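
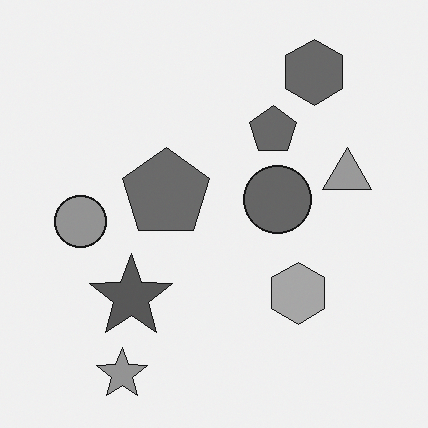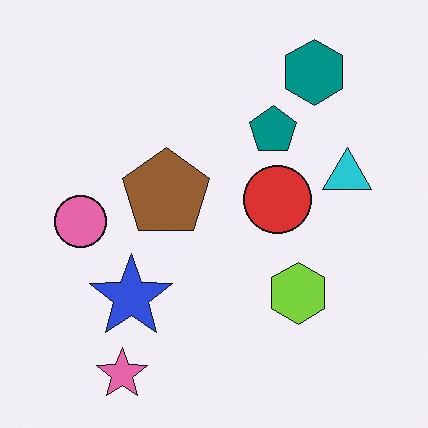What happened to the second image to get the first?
This is the original image converted to grayscale.

All color is removed — every shape is now a shade of grey.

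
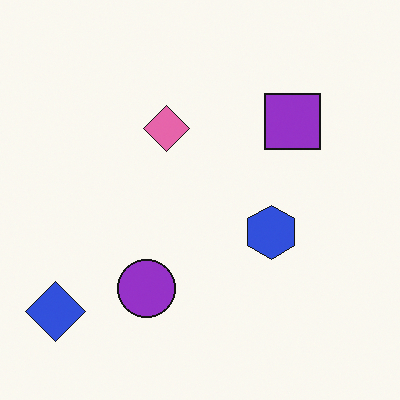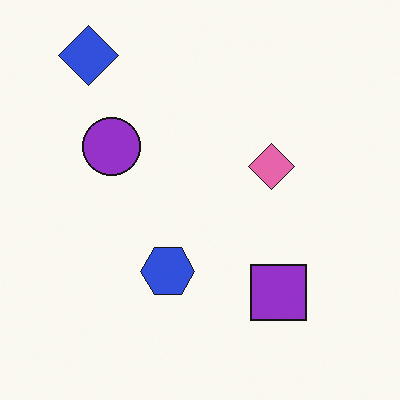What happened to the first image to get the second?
The image was rotated 90° clockwise.

The blue diamond sits in the bottom-left of the first image and the top-left of the second — consistent with a whole-image 90° clockwise rotation.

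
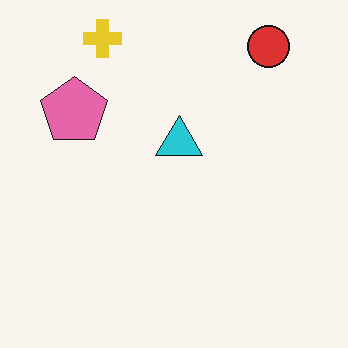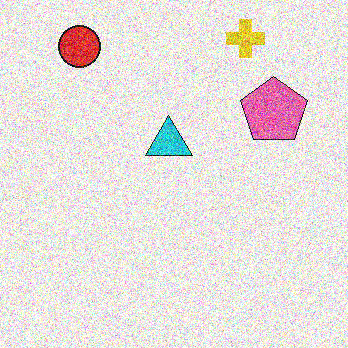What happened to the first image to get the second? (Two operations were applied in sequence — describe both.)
This is the original image flipped horizontally (left ↔ right), then degraded with a thick layer of grain.

The pink pentagon is in the top-left of the first image and the top-right of the second — shapes on opposite sides of the vertical midline have swapped in a mirror flip. Random speckle covers the whole image, including the flat background.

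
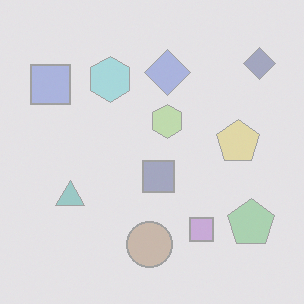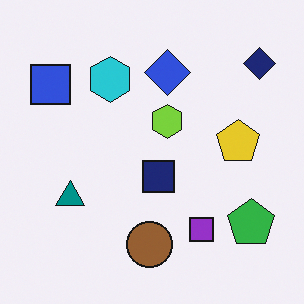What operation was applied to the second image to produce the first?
Washed out (contrast reduced).

Tones are pushed toward mid-grey across the whole image — a global contrast change.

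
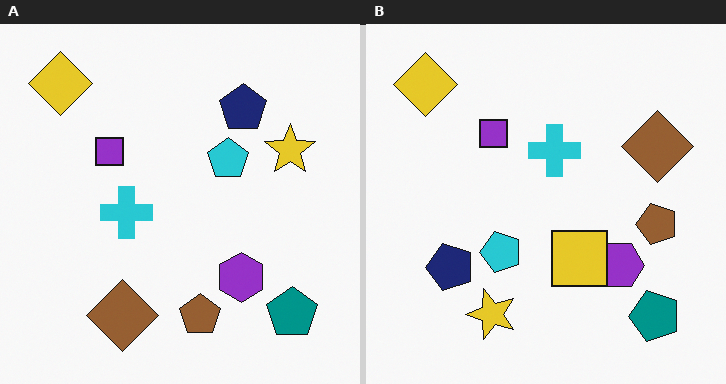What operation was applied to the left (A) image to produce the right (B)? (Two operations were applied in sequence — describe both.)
The right (B) image is the left (A) transposed (reflected across the top-left ↔ bottom-right diagonal), then overlaid with an additional yellow square.

Shapes have swapped their row and column positions — what was in the top-right is now in the bottom-left — a diagonal reflection. A yellow square appears in the right (B) image that is absent from the left (A).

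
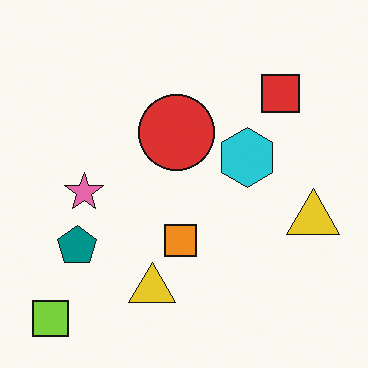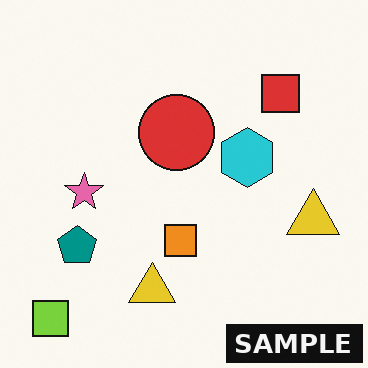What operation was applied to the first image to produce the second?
The image was watermarked with the text "SAMPLE" in the lower-right corner.

A dark label reading "SAMPLE" appears in the lower-right corner.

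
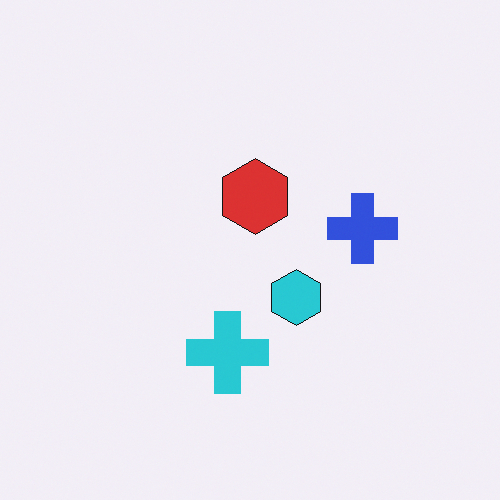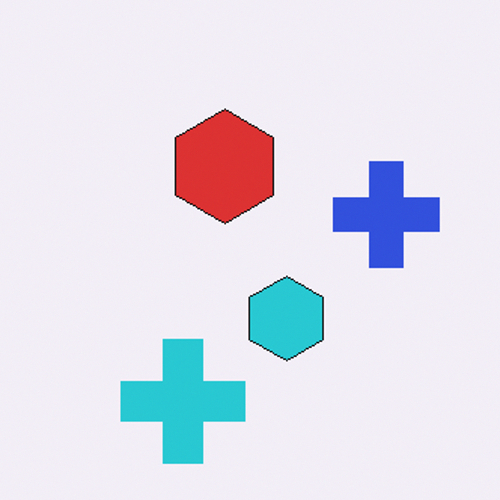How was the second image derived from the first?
This is the original image cropped slightly and scaled back up.

The visible shapes are larger and the field of view is narrower; shapes near the original edges may be partly or wholly outside the frame — a crop-and-rescale.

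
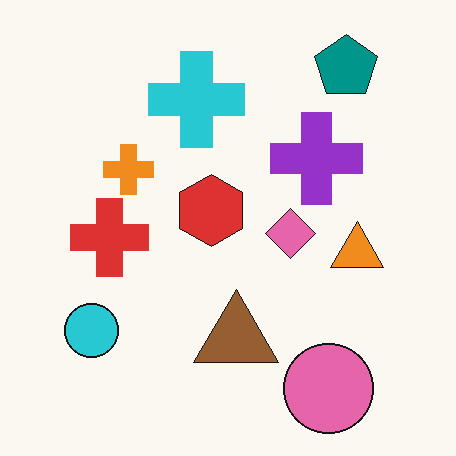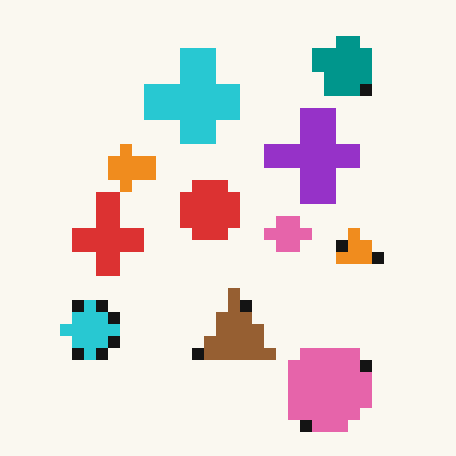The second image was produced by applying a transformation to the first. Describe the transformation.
It was coarsely pixelated.

Shapes are reduced to large square blocks; fine edges and outlines are lost — a downscale-then-upscale (mosaic) effect.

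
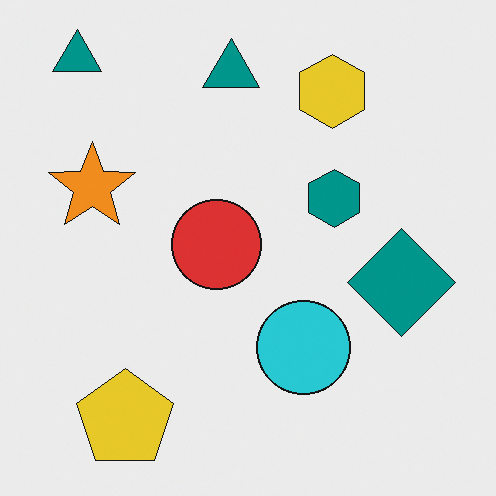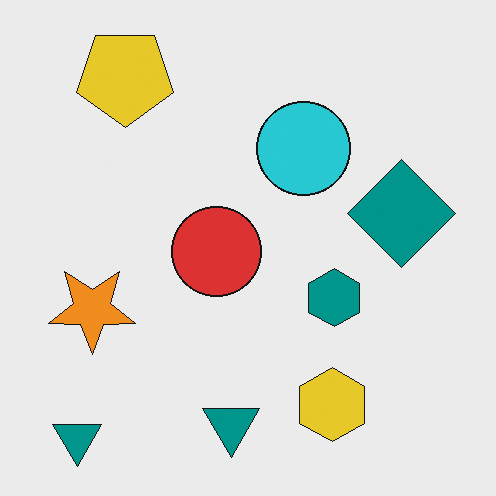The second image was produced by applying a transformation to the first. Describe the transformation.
This is the original image flipped vertically (top ↔ bottom).

The yellow pentagon is in the bottom-left of the first image and the top-left of the second — shapes on opposite sides of the horizontal midline have swapped in a mirror flip.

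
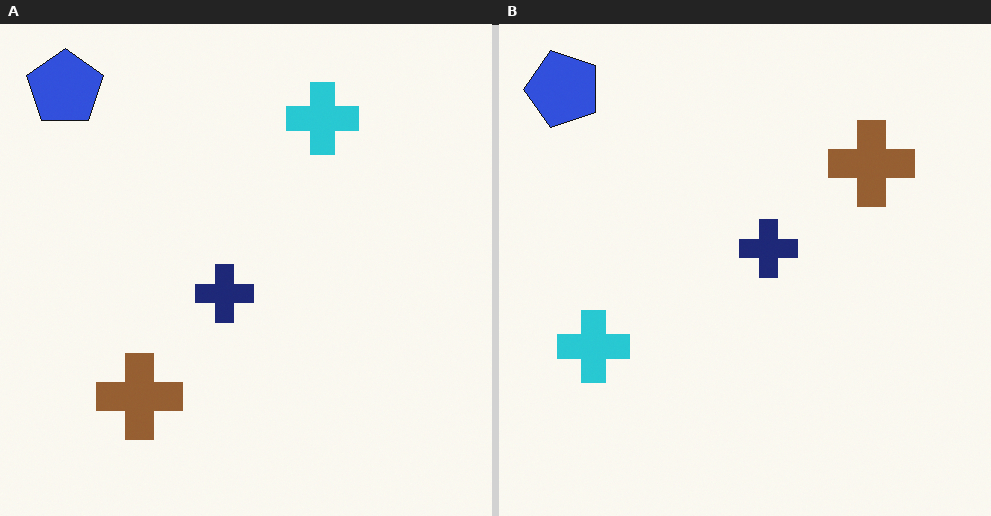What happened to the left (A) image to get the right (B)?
The right (B) image is the left (A) transposed (reflected across the top-left ↔ bottom-right diagonal).

Shapes have swapped their row and column positions — what was in the top-right is now in the bottom-left — a diagonal reflection.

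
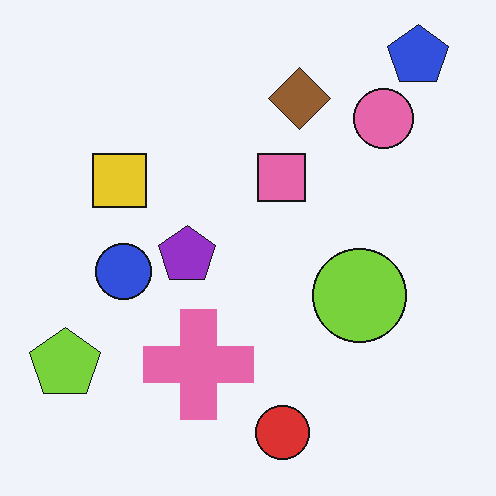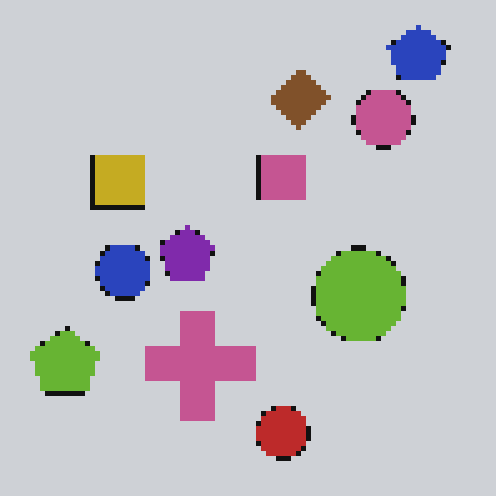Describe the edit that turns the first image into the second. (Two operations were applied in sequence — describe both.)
The image was mildly pixelated, then slightly darkened.

Shapes are reduced to large square blocks; fine edges and outlines are lost — a downscale-then-upscale (mosaic) effect. Every pixel — background and shapes alike — is uniformly darkened.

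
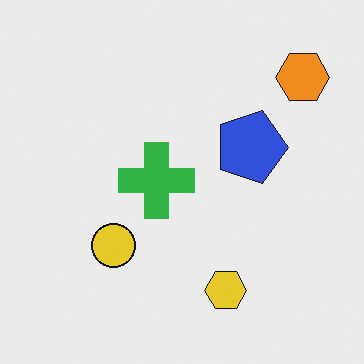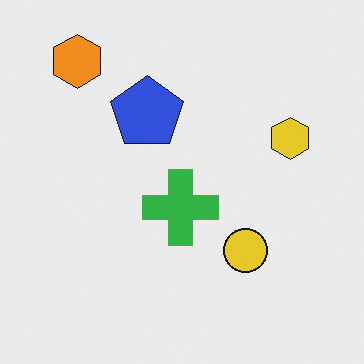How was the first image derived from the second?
The first image is the second rotated 90° clockwise.

The orange hexagon sits in the top-left of the second image and the top-right of the first — consistent with a whole-image 90° clockwise rotation.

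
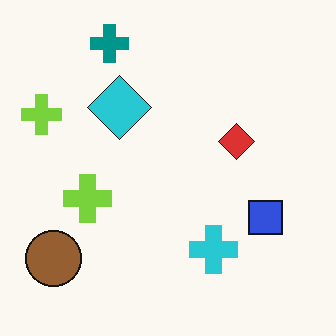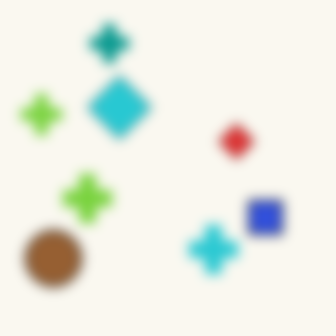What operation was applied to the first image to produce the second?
The second image is the first heavily blurred.

Shape edges and outlines are uniformly softened across the whole image.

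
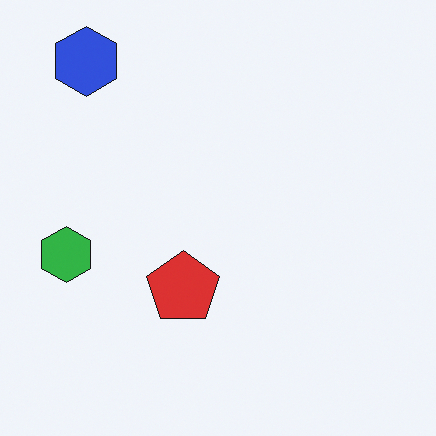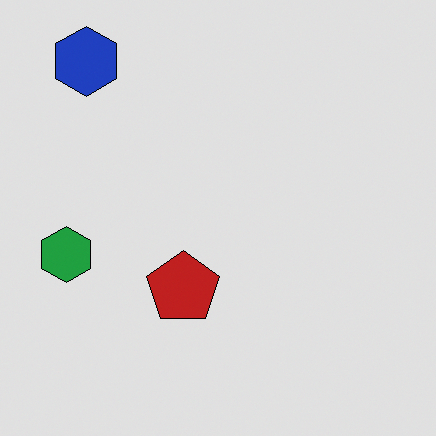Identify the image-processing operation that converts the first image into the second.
This is the original image moderately posterized.

Each flat color has snapped to a coarser quantized level — most visibly, the near-white background has dropped to a flat grey.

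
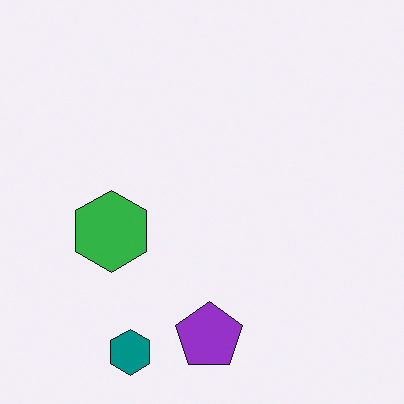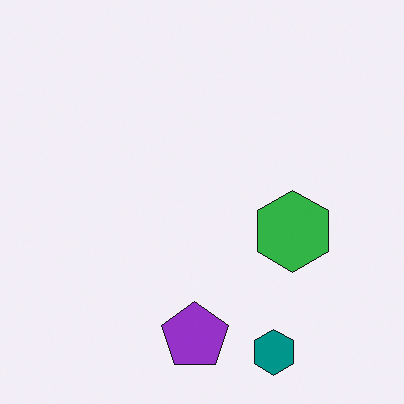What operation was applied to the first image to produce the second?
The second image is the first flipped horizontally (left ↔ right).

The green hexagon is in the left of the first image and the right of the second — shapes on opposite sides of the vertical midline have swapped in a mirror flip.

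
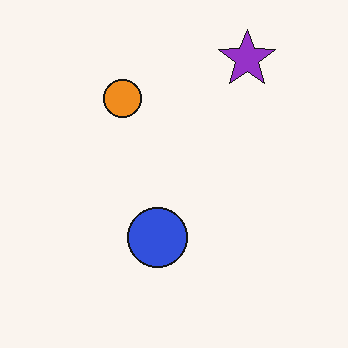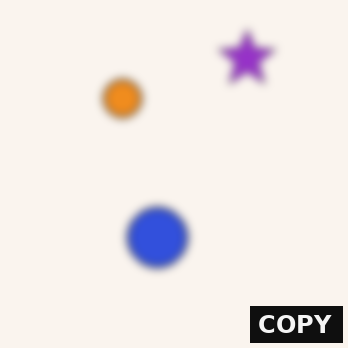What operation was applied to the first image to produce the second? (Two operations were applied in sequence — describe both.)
The image was noticeably gaussian-blurred, then watermarked with the text "COPY" in the lower-right corner.

Shape edges and outlines are uniformly softened across the whole image. A dark label reading "COPY" appears in the lower-right corner.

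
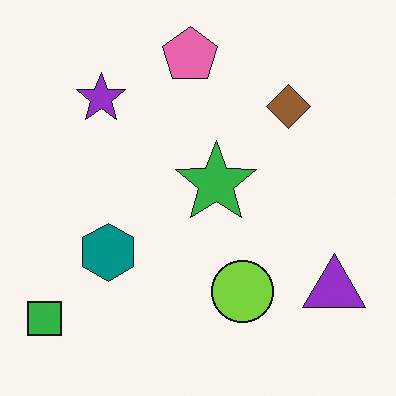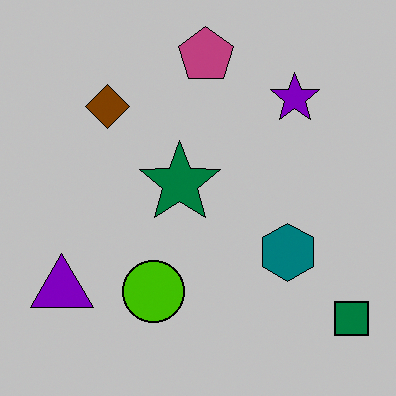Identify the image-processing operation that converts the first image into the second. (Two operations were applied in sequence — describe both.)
The second image is the first aggressively posterized, then flipped horizontally (left ↔ right).

Each flat color has snapped to a coarser quantized level — most visibly, the near-white background has dropped to a flat grey. The green square is in the bottom-left of the first image and the bottom-right of the second — shapes on opposite sides of the vertical midline have swapped in a mirror flip.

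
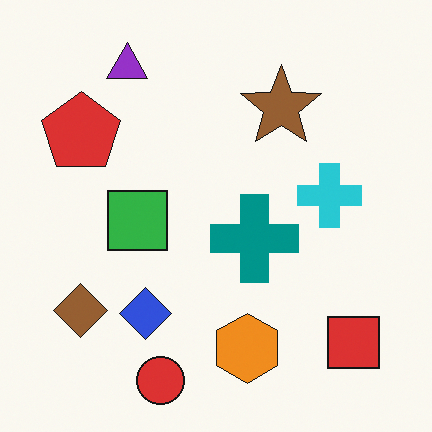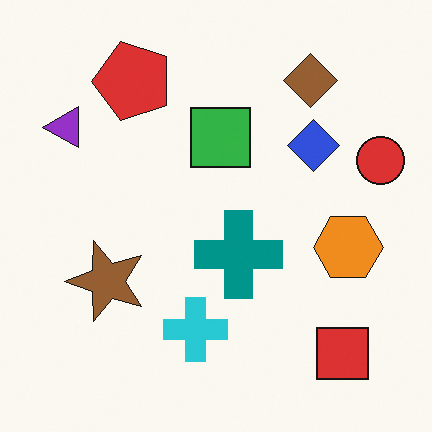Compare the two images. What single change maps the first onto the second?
The image was transposed (reflected across the top-left ↔ bottom-right diagonal).

Shapes have swapped their row and column positions — what was in the top-right is now in the bottom-left — a diagonal reflection.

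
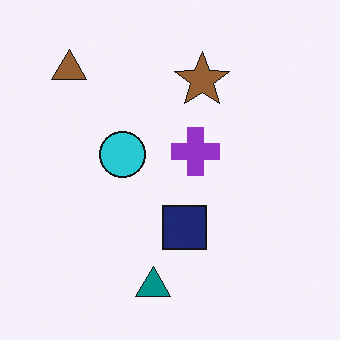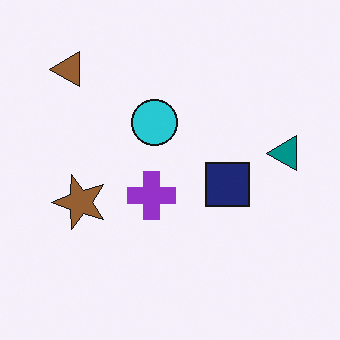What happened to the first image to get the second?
The second image is the first transposed (reflected across the top-left ↔ bottom-right diagonal).

Shapes have swapped their row and column positions — what was in the top-right is now in the bottom-left — a diagonal reflection.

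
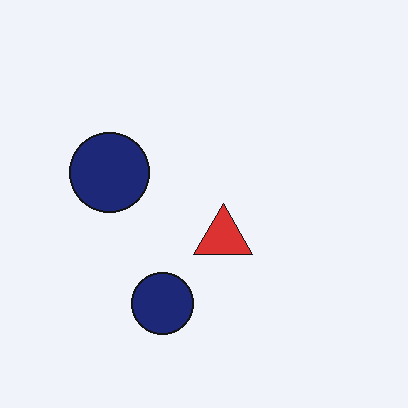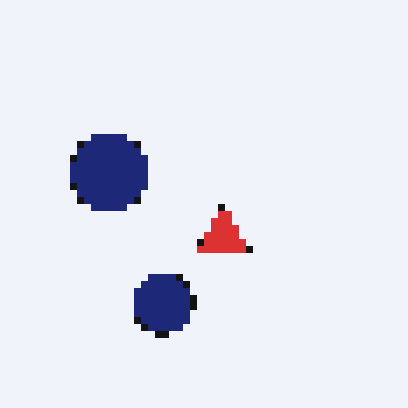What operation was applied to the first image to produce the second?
This is the original image moderately pixelated.

Shapes are reduced to large square blocks; fine edges and outlines are lost — a downscale-then-upscale (mosaic) effect.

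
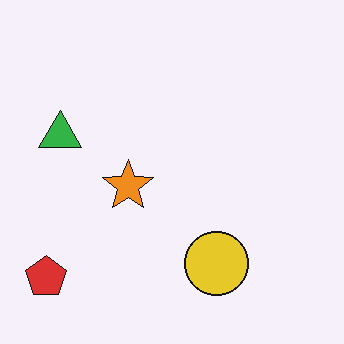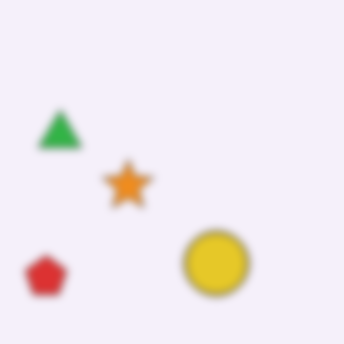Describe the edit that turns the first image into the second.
The second image is the first moderately blurred.

Shape edges and outlines are uniformly softened across the whole image.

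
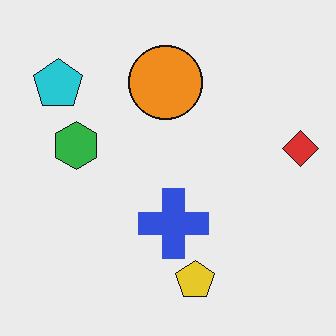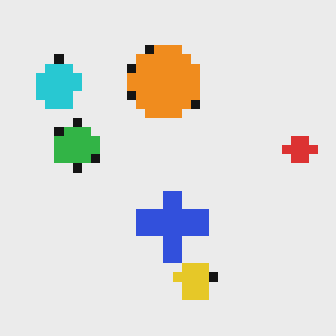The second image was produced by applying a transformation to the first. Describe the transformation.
Heavily pixelated into large blocks.

Shapes are reduced to large square blocks; fine edges and outlines are lost — a downscale-then-upscale (mosaic) effect.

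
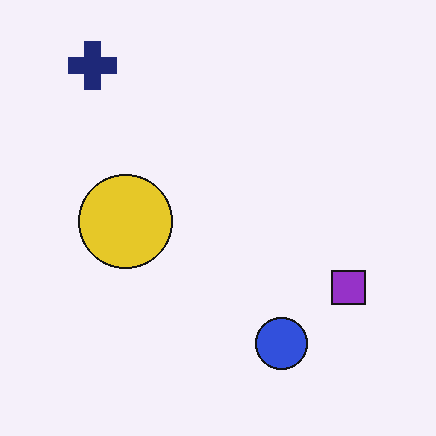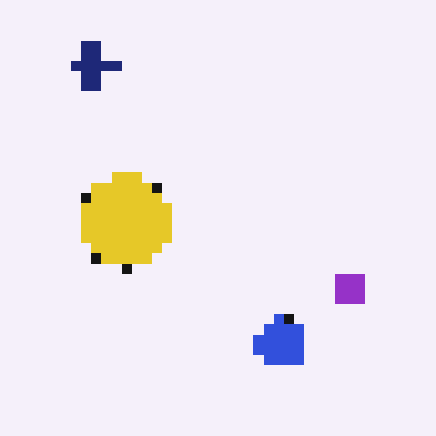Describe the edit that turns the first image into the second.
The second image is the first heavily pixelated into large blocks.

Shapes are reduced to large square blocks; fine edges and outlines are lost — a downscale-then-upscale (mosaic) effect.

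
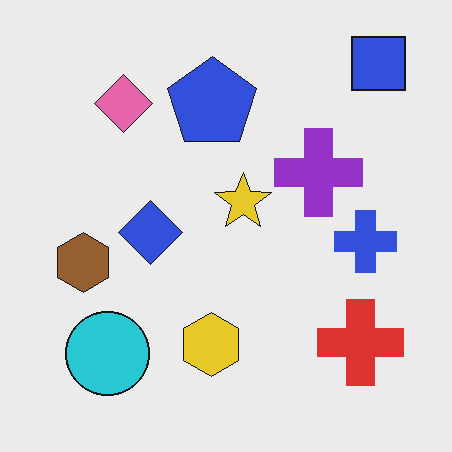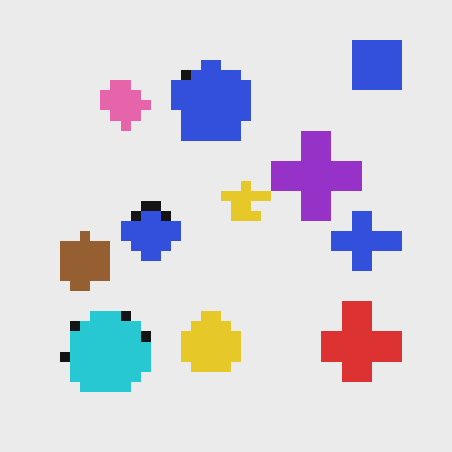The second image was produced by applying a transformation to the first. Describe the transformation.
Coarsely pixelated.

Shapes are reduced to large square blocks; fine edges and outlines are lost — a downscale-then-upscale (mosaic) effect.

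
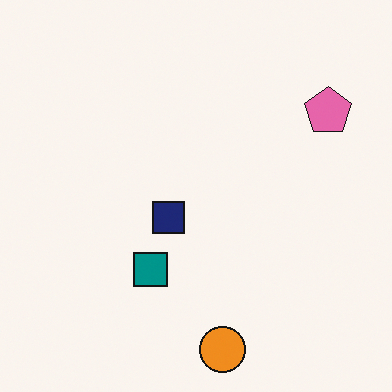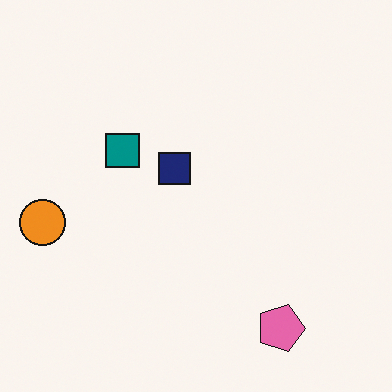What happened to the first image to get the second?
The transformation is: rotated 90° clockwise.

The pink pentagon sits in the top-right of the first image and the bottom-right of the second — consistent with a whole-image 90° clockwise rotation.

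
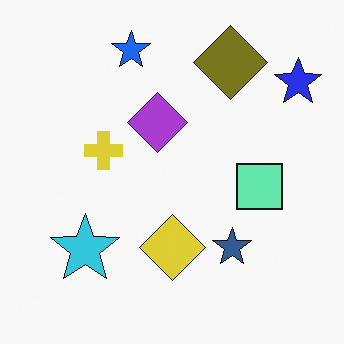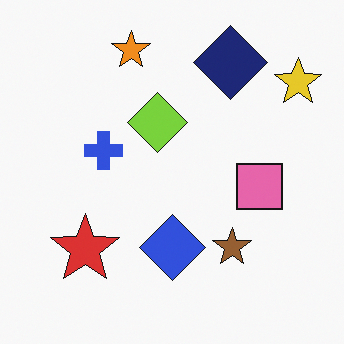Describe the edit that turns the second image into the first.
The image was hue-shifted by a large amount.

Every shape's color has rotated by the same amount around the hue wheel — a uniform hue shift.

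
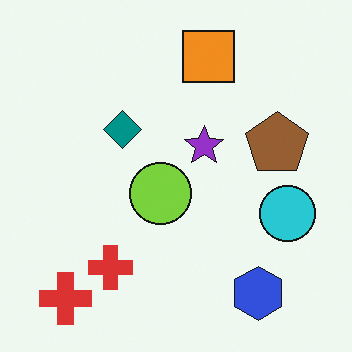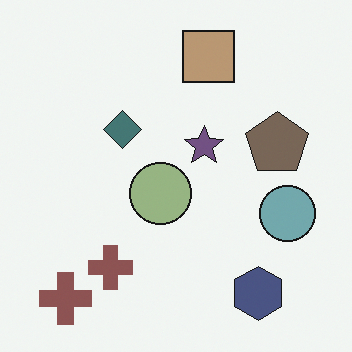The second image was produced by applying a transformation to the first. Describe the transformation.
Heavily desaturated.

All colors are more muted and greyish — a global saturation change.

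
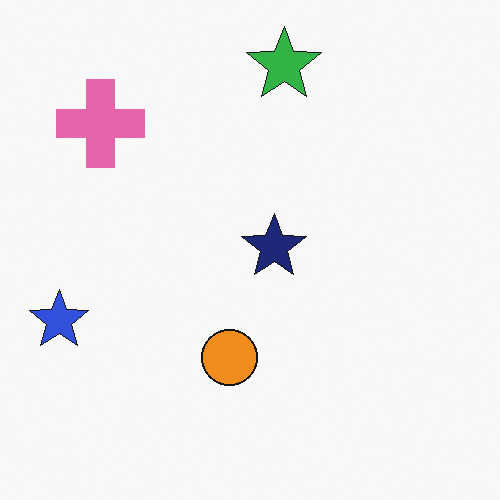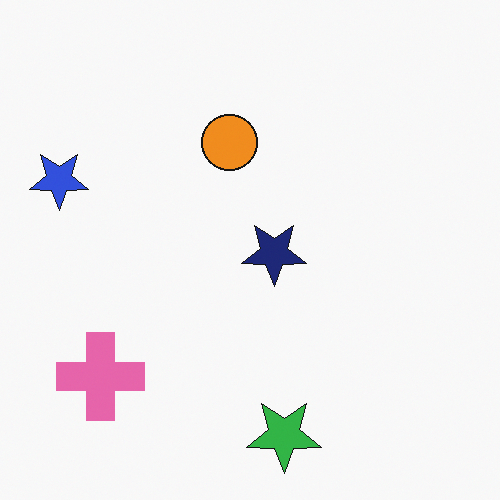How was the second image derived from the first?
The second image is the first flipped vertically (top ↔ bottom).

The green star is in the top of the first image and the bottom of the second — shapes on opposite sides of the horizontal midline have swapped in a mirror flip.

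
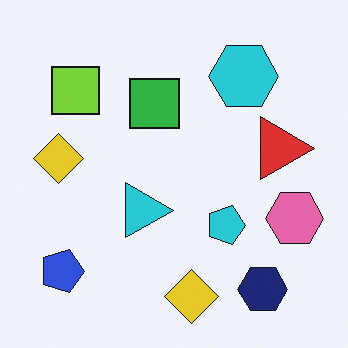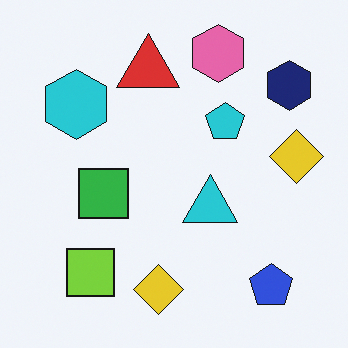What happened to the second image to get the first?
The first image is the second rotated 90° clockwise.

The blue pentagon sits in the bottom-right of the second image and the bottom-left of the first — consistent with a whole-image 90° clockwise rotation.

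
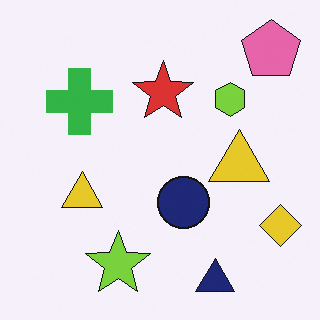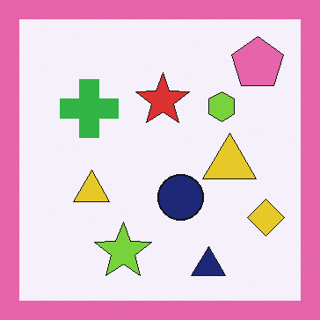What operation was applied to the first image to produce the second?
The second image is the first framed with a pink border.

A solid pink frame runs around the edge of the second image, with the content slightly shrunk inside it.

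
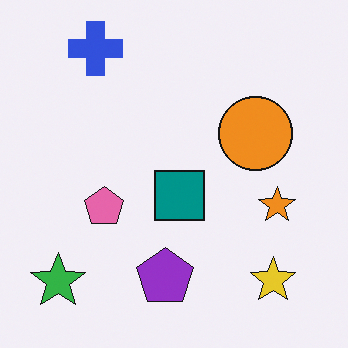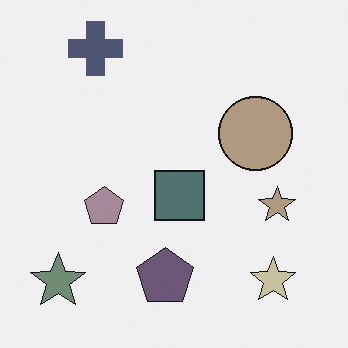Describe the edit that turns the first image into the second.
The image was made much more muted (saturation change).

All colors are more muted and greyish — a global saturation change.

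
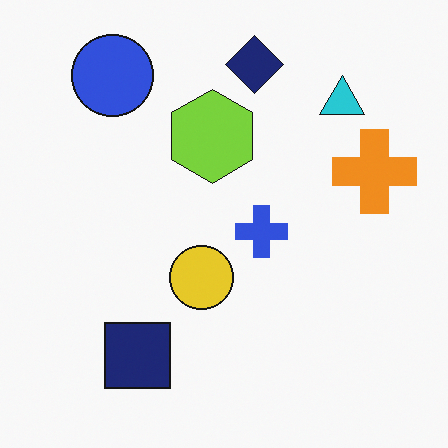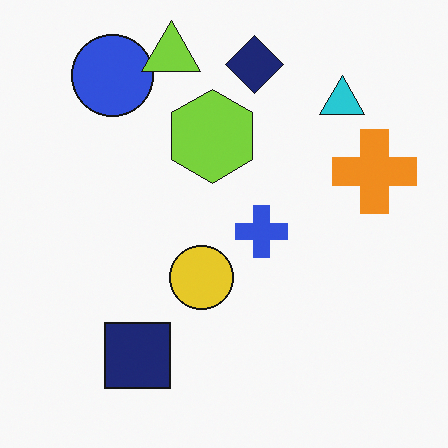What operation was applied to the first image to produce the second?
This is the original image overlaid with an additional lime triangle.

A lime triangle appears in the second image that is absent from the first.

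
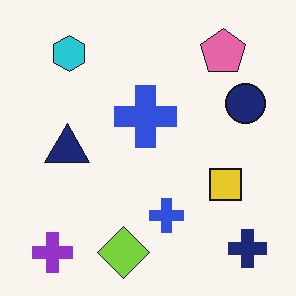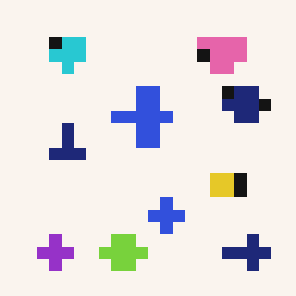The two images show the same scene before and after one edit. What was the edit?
It was heavily pixelated into large blocks.

Shapes are reduced to large square blocks; fine edges and outlines are lost — a downscale-then-upscale (mosaic) effect.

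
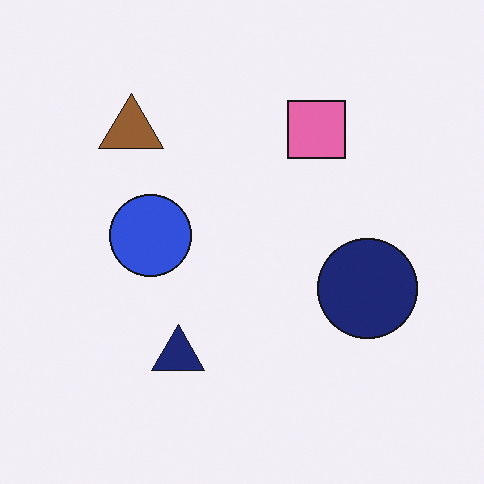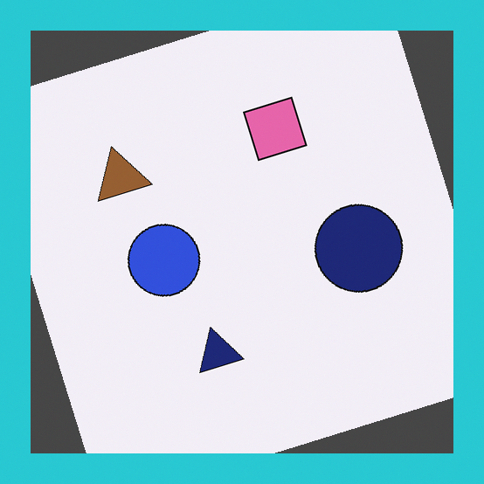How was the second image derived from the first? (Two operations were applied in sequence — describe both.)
Rotated counter-clockwise by a clearly visible amount, then framed with a cyan border.

Every shape is tilted by the same angle and the image corners show triangular fill wedges — a whole-image rotation by a non-right angle. A solid cyan frame runs around the edge of the second image, with the content slightly shrunk inside it.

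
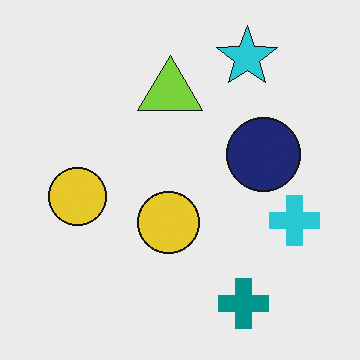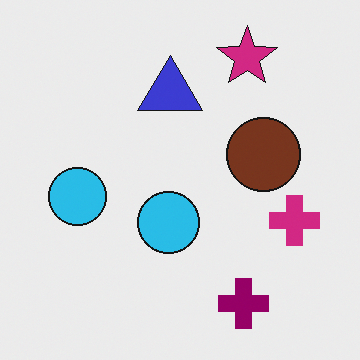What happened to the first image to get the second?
The image was hue-shifted noticeably.

Every shape's color has rotated by the same amount around the hue wheel — a uniform hue shift.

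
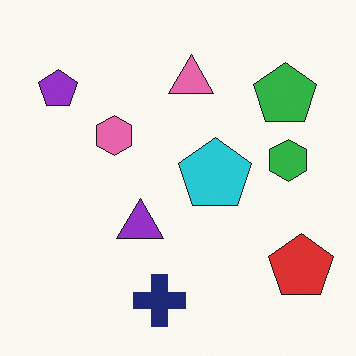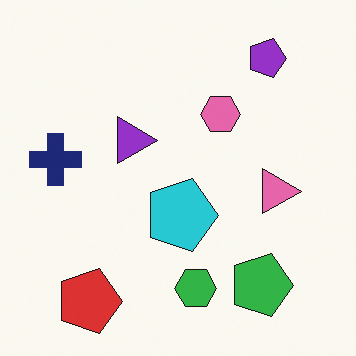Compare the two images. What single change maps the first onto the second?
The transformation is: rotated 90° clockwise.

The red pentagon sits in the bottom-right of the first image and the bottom-left of the second — consistent with a whole-image 90° clockwise rotation.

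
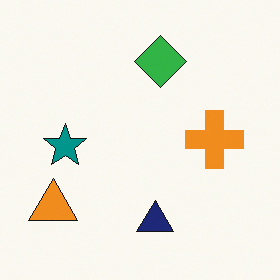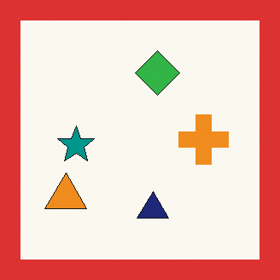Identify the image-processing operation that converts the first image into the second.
The transformation is: framed with a red border.

A solid red frame runs around the edge of the second image, with the content slightly shrunk inside it.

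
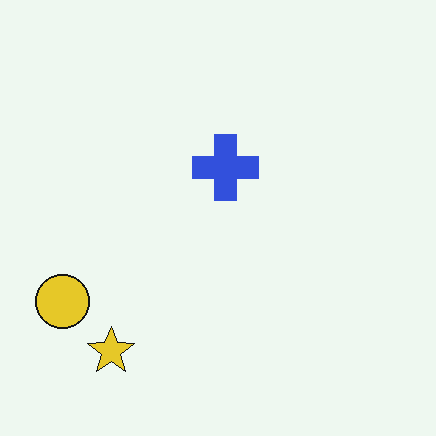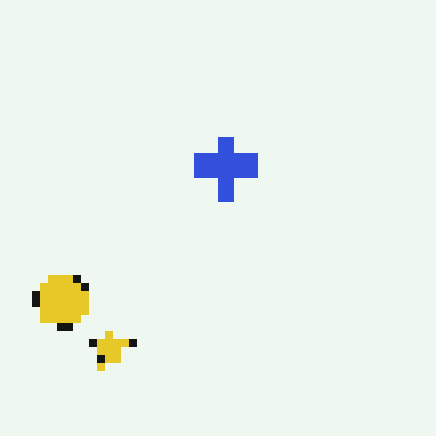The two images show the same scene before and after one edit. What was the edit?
The transformation is: pixelated into visible square blocks.

Shapes are reduced to large square blocks; fine edges and outlines are lost — a downscale-then-upscale (mosaic) effect.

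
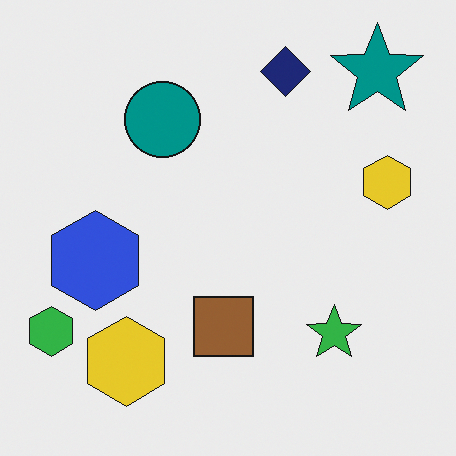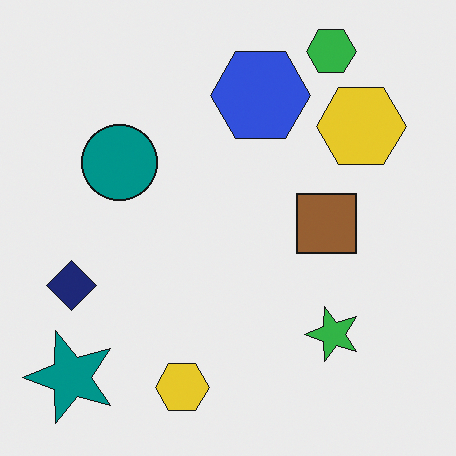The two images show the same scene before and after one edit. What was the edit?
The image was transposed (reflected across the top-left ↔ bottom-right diagonal).

Shapes have swapped their row and column positions — what was in the top-right is now in the bottom-left — a diagonal reflection.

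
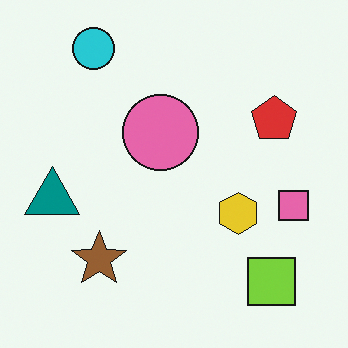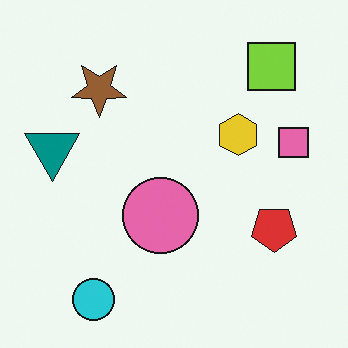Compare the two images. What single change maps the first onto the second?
Flipped vertically (top ↔ bottom).

The cyan circle is in the top-left of the first image and the bottom-left of the second — shapes on opposite sides of the horizontal midline have swapped in a mirror flip.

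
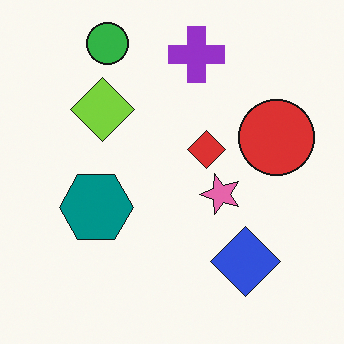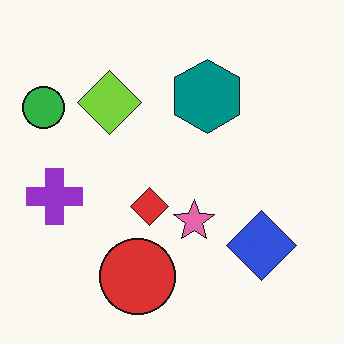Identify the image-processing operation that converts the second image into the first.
The image was transposed (reflected across the top-left ↔ bottom-right diagonal).

Shapes have swapped their row and column positions — what was in the top-right is now in the bottom-left — a diagonal reflection.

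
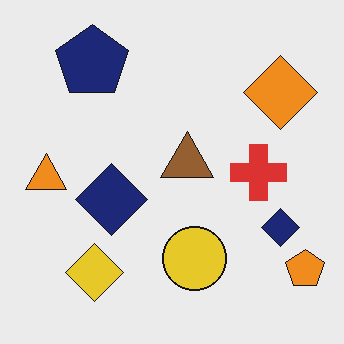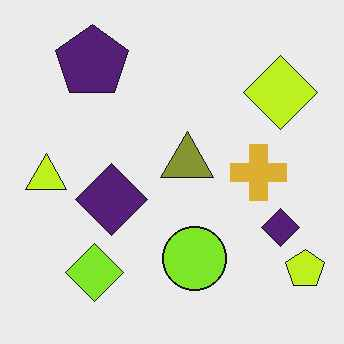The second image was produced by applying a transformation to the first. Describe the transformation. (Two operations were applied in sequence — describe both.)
It was hue-shifted slightly, then JPEG-compressed with visible artifacts.

Every shape's color has rotated by the same amount around the hue wheel — a uniform hue shift. Blocky 8×8 compression artifacts appear around shape edges and the flat background shows ringing — characteristic JPEG degradation.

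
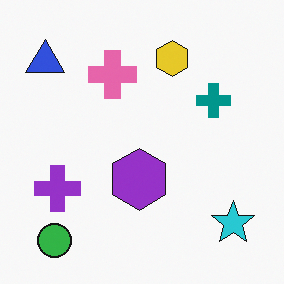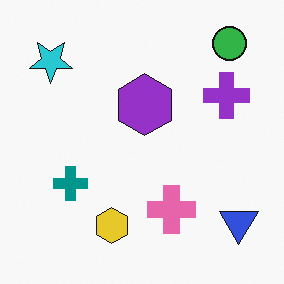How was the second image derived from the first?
This is the original image rotated 180°.

The green circle sits in the bottom-left of the first image and the top-right of the second — consistent with a whole-image 180° rotation.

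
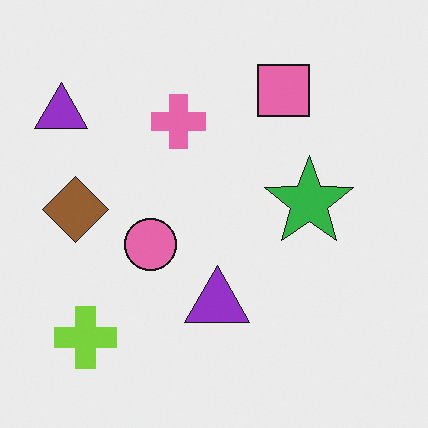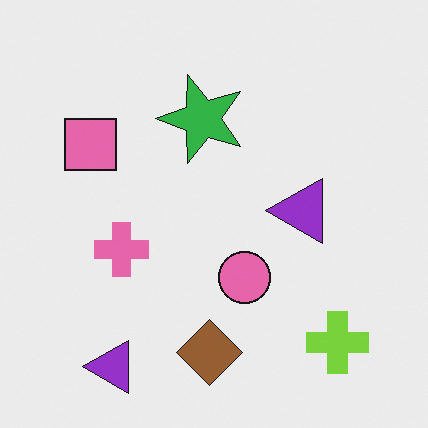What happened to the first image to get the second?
It was rotated 90° counter-clockwise.

The lime cross sits in the bottom-left of the first image and the bottom-right of the second — consistent with a whole-image 90° counter-clockwise rotation.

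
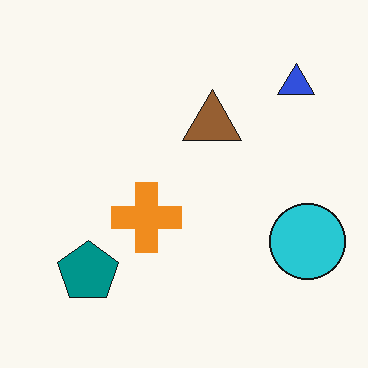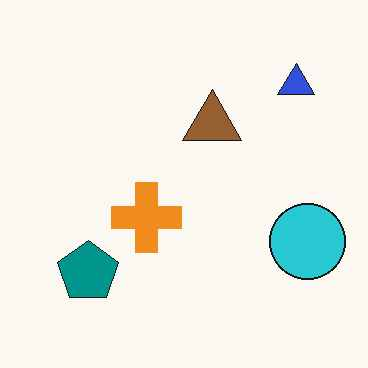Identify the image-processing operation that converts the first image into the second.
JPEG-compressed with visible artifacts.

Blocky 8×8 compression artifacts appear around shape edges and the flat background shows ringing — characteristic JPEG degradation.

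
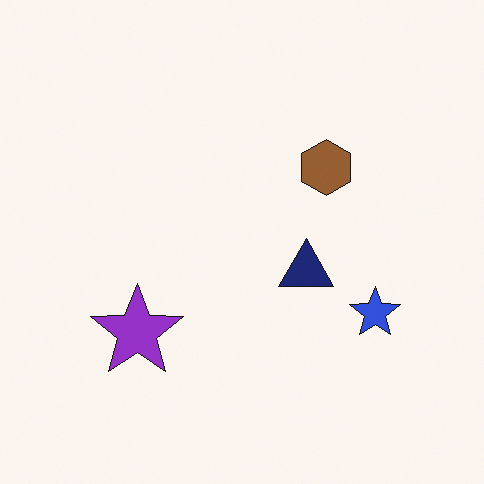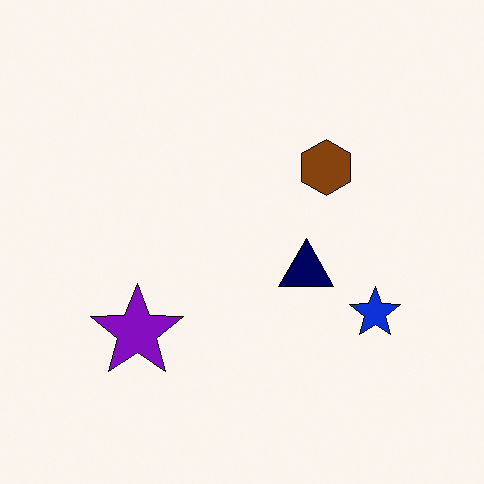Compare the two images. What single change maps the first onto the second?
The second image is the first given slightly increased contrast.

Tones are pushed away from mid-grey across the whole image — a global contrast change.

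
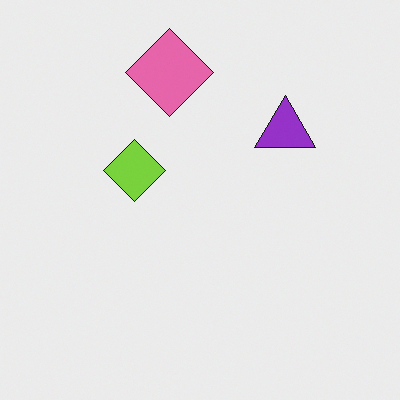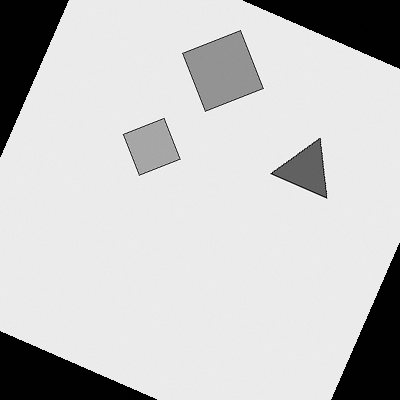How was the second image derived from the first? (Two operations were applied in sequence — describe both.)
It was rotated clockwise by a clearly visible amount, then converted to grayscale.

Every shape is tilted by the same angle and the image corners show triangular fill wedges — a whole-image rotation by a non-right angle. All color is removed — every shape is now a shade of grey.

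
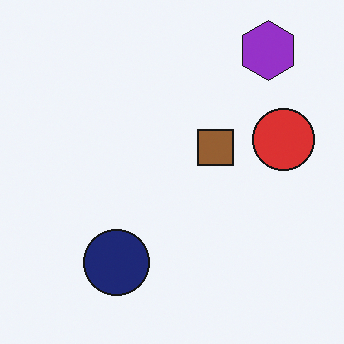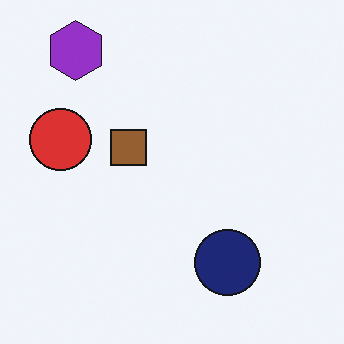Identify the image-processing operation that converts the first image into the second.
It was flipped horizontally (left ↔ right).

The red circle is in the right of the first image and the left of the second — shapes on opposite sides of the vertical midline have swapped in a mirror flip.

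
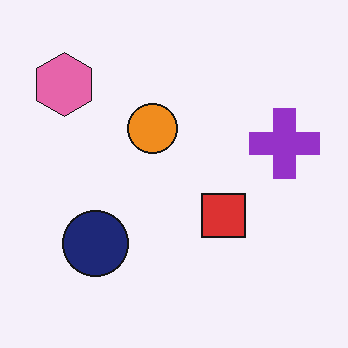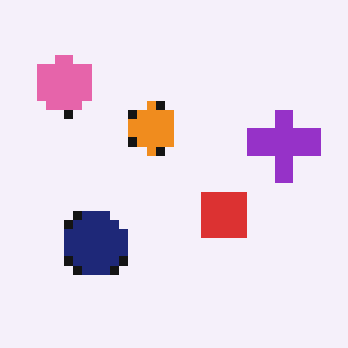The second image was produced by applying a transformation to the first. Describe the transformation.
The second image is the first heavily pixelated into large blocks.

Shapes are reduced to large square blocks; fine edges and outlines are lost — a downscale-then-upscale (mosaic) effect.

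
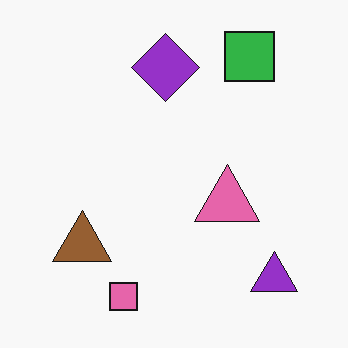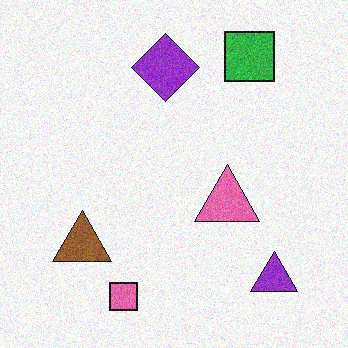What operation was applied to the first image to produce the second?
The second image is the first degraded with moderate additive noise.

Random speckle covers the whole image, including the flat background.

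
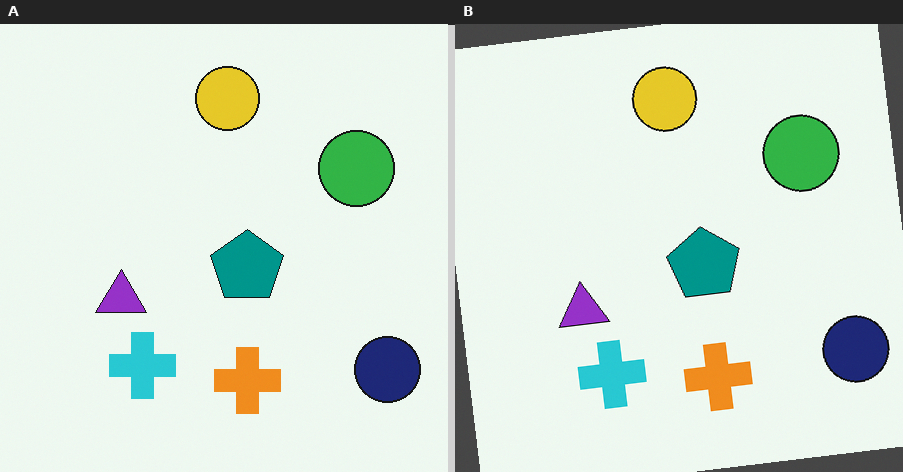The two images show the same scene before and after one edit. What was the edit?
This is the original image rotated counter-clockwise by a slight angle.

Every shape is tilted by the same angle and the image corners show triangular fill wedges — a whole-image rotation by a non-right angle.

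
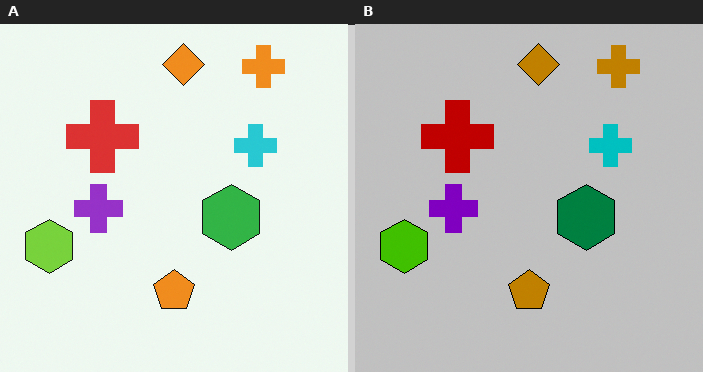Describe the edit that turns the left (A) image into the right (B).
It was heavily posterized to just a handful of flat colors.

Each flat color has snapped to a coarser quantized level — most visibly, the near-white background has dropped to a flat grey.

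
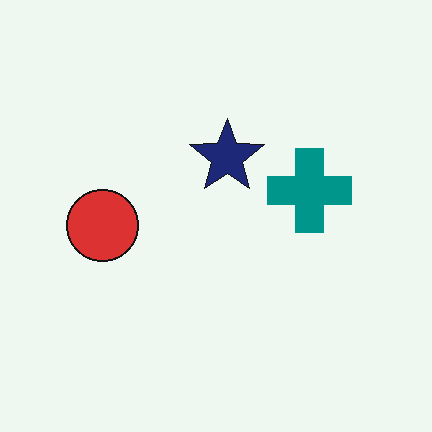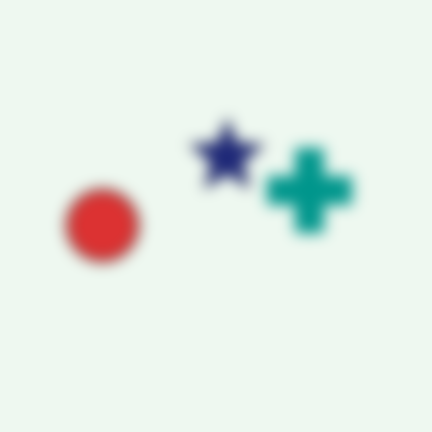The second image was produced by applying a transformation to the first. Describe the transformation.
This is the original image heavily blurred.

Shape edges and outlines are uniformly softened across the whole image.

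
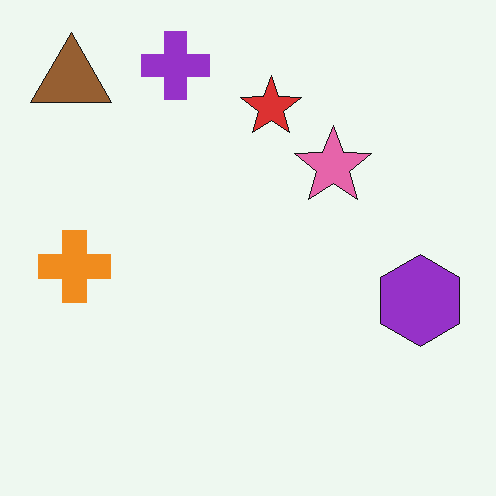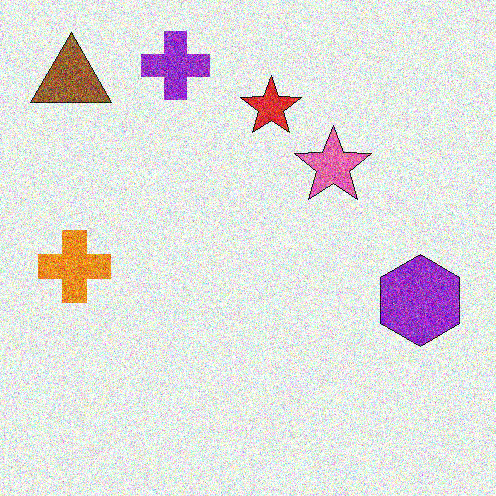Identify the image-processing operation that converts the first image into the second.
It was degraded with a thick layer of grain.

Random speckle covers the whole image, including the flat background.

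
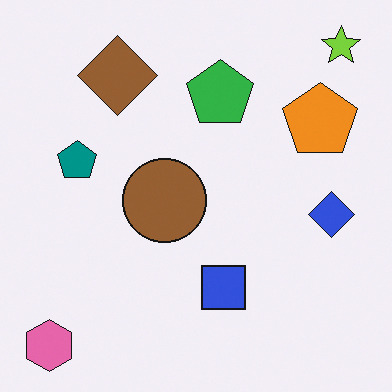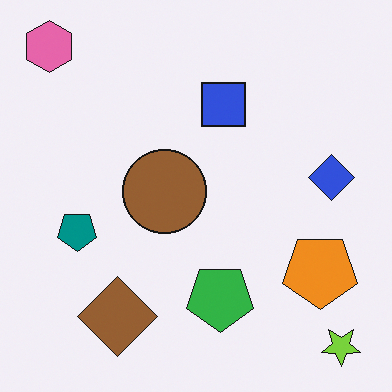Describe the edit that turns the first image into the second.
The second image is the first flipped vertically (top ↔ bottom).

The lime star is in the top-right of the first image and the bottom-right of the second — shapes on opposite sides of the horizontal midline have swapped in a mirror flip.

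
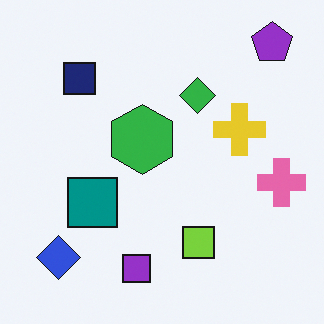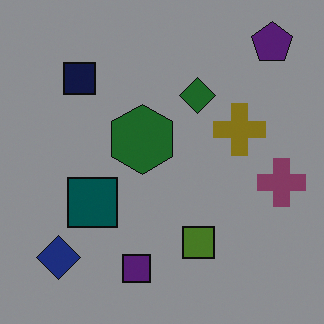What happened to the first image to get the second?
The transformation is: darkened a lot.

Every pixel — background and shapes alike — is uniformly darkened.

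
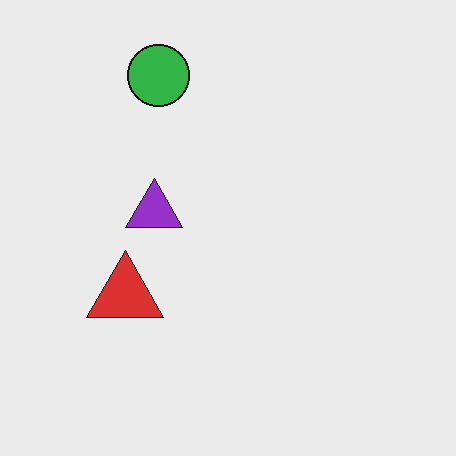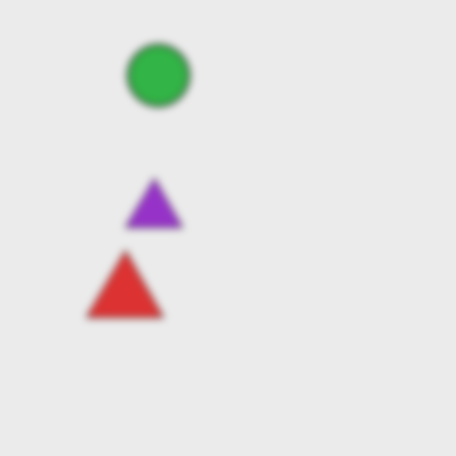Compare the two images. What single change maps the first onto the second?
The transformation is: noticeably gaussian-blurred.

Shape edges and outlines are uniformly softened across the whole image.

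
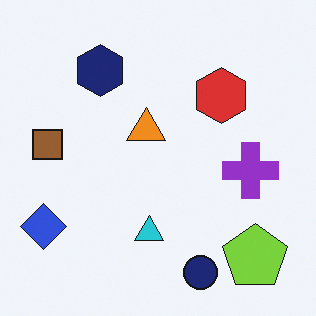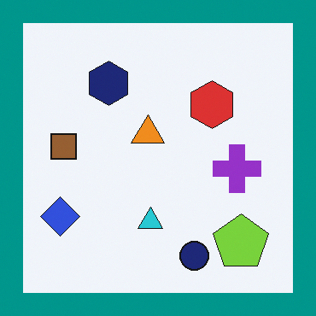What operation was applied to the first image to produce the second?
The transformation is: framed with a teal border.

A solid teal frame runs around the edge of the second image, with the content slightly shrunk inside it.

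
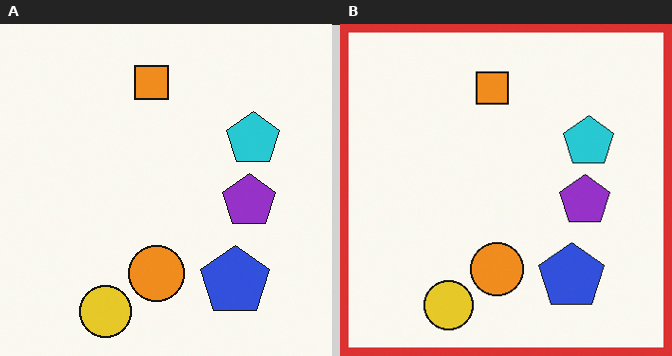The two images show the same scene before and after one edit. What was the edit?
It was framed with a red border.

A solid red frame runs around the edge of the right (B) image, with the content slightly shrunk inside it.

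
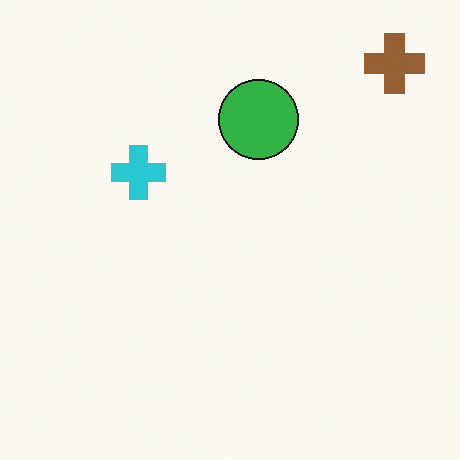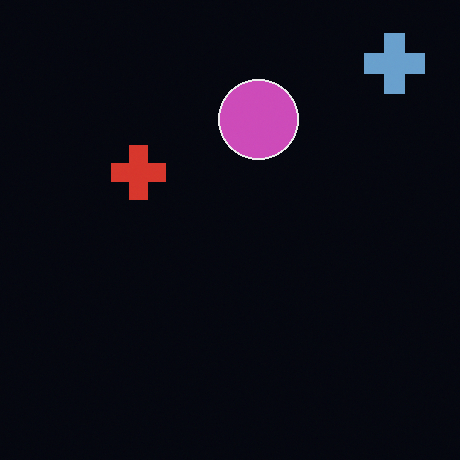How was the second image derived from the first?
This is the original image color-inverted (negative).

The light background has become dark and every shape's color is its complement — a photographic negative.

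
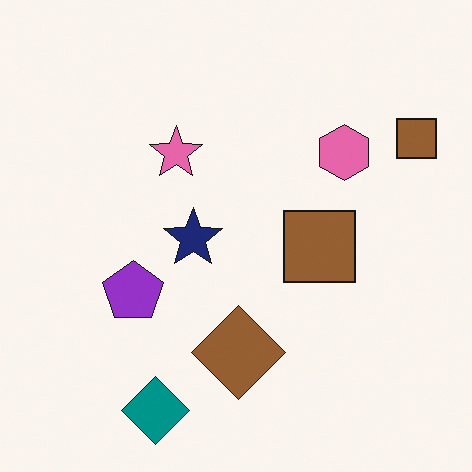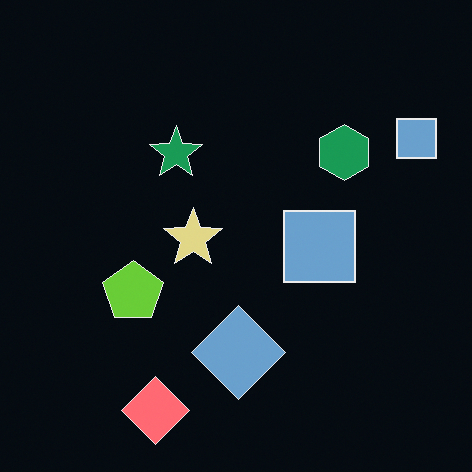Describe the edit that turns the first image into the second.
The image was color-inverted (negative).

The light background has become dark and every shape's color is its complement — a photographic negative.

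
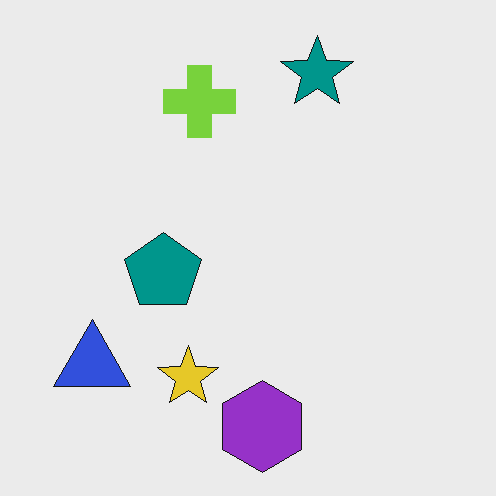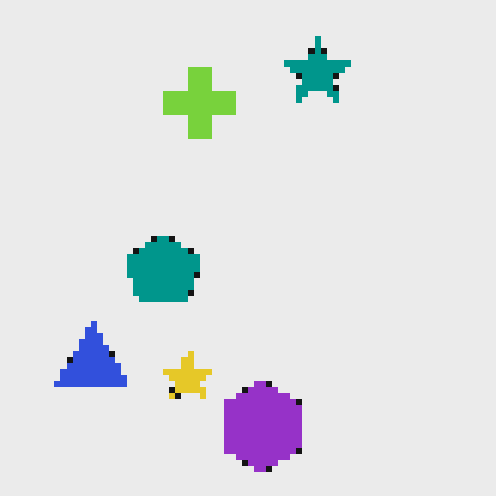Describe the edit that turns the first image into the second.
This is the original image pixelated into visible square blocks.

Shapes are reduced to large square blocks; fine edges and outlines are lost — a downscale-then-upscale (mosaic) effect.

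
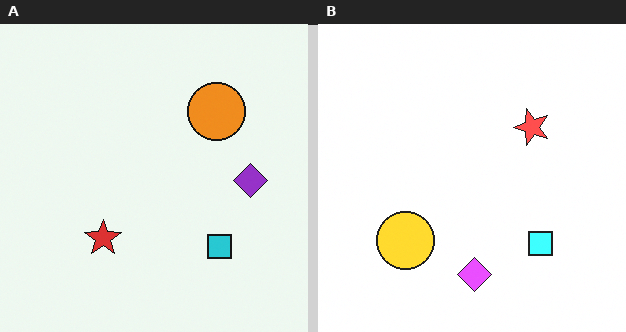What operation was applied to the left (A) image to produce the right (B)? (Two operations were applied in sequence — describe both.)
It was substantially brightened, then transposed (reflected across the top-left ↔ bottom-right diagonal).

Every pixel — background and shapes alike — is uniformly brightened. Shapes have swapped their row and column positions — what was in the top-right is now in the bottom-left — a diagonal reflection.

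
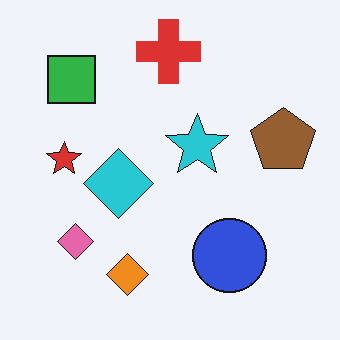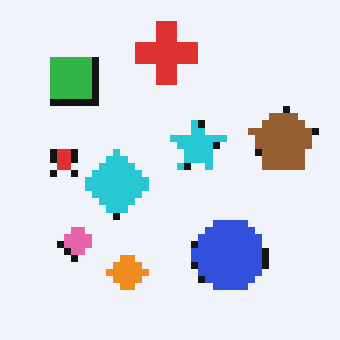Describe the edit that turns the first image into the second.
Pixelated into visible square blocks.

Shapes are reduced to large square blocks; fine edges and outlines are lost — a downscale-then-upscale (mosaic) effect.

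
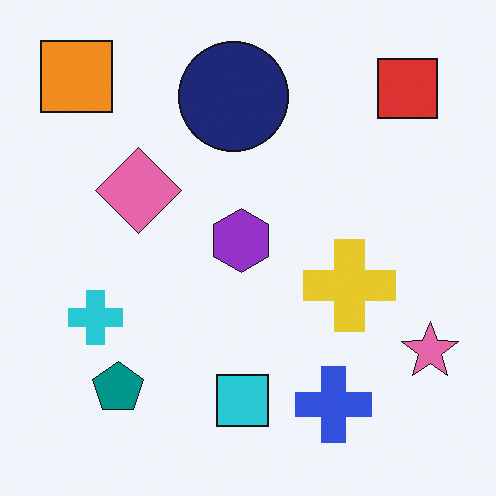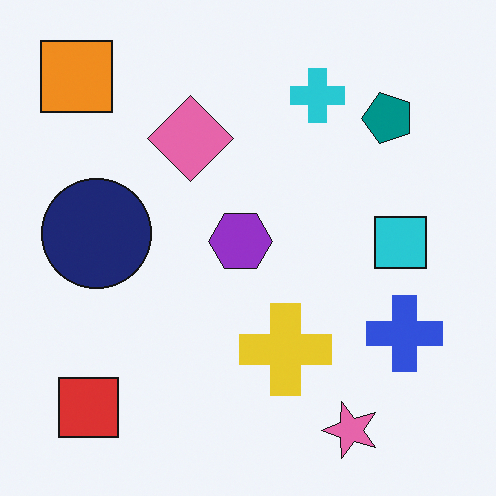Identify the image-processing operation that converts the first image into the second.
This is the original image transposed (reflected across the top-left ↔ bottom-right diagonal).

Shapes have swapped their row and column positions — what was in the top-right is now in the bottom-left — a diagonal reflection.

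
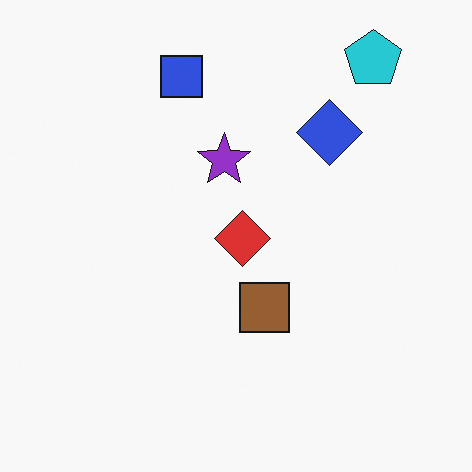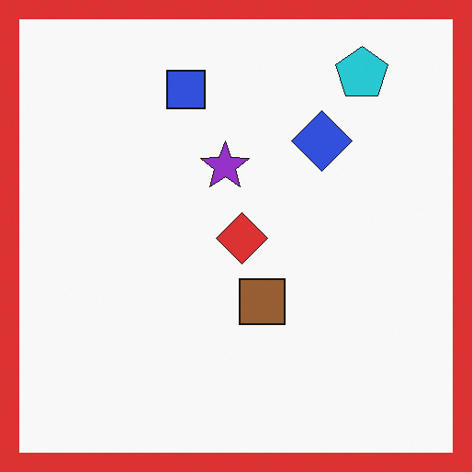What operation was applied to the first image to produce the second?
Framed with a red border.

A solid red frame runs around the edge of the second image, with the content slightly shrunk inside it.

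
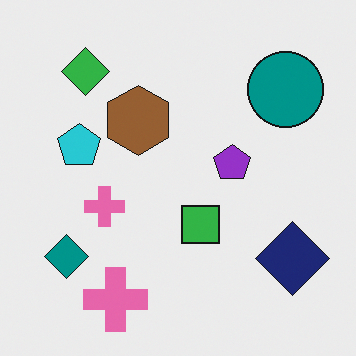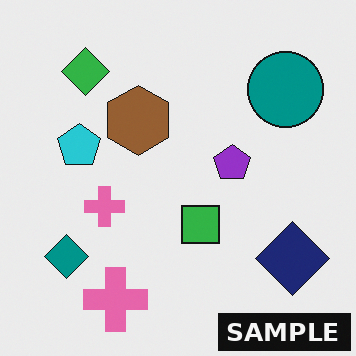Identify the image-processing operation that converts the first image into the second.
The second image is the first watermarked with the text "SAMPLE" in the lower-right corner.

A dark label reading "SAMPLE" appears in the lower-right corner.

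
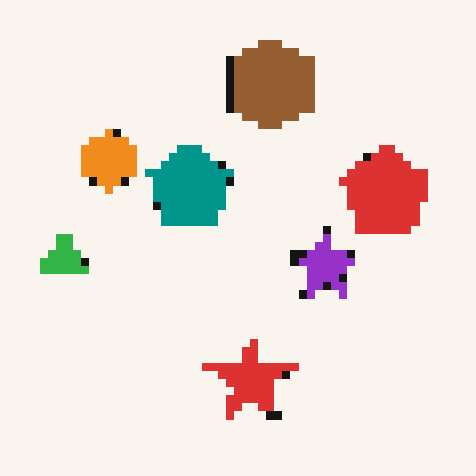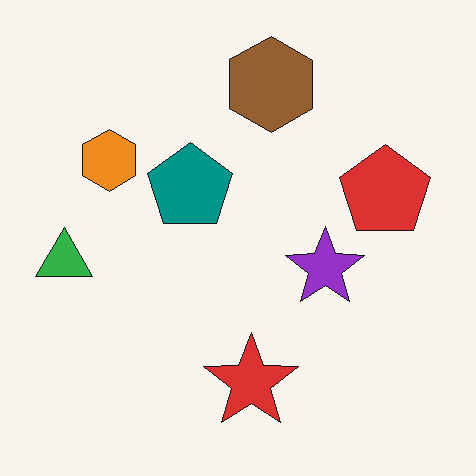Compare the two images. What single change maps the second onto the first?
This is the original image pixelated into visible square blocks.

Shapes are reduced to large square blocks; fine edges and outlines are lost — a downscale-then-upscale (mosaic) effect.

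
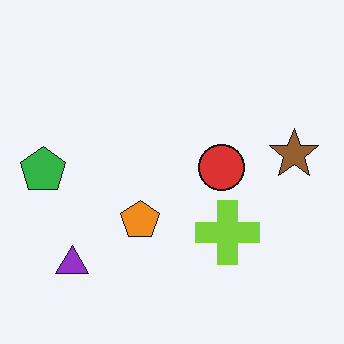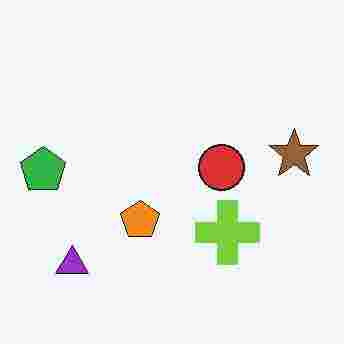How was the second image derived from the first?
The transformation is: degraded with heavy JPEG compression.

Blocky 8×8 compression artifacts appear around shape edges and the flat background shows ringing — characteristic JPEG degradation.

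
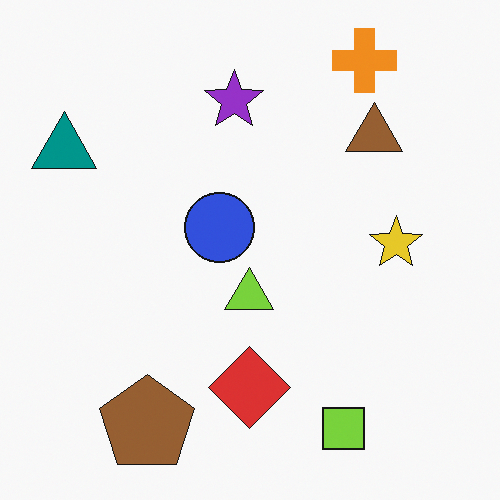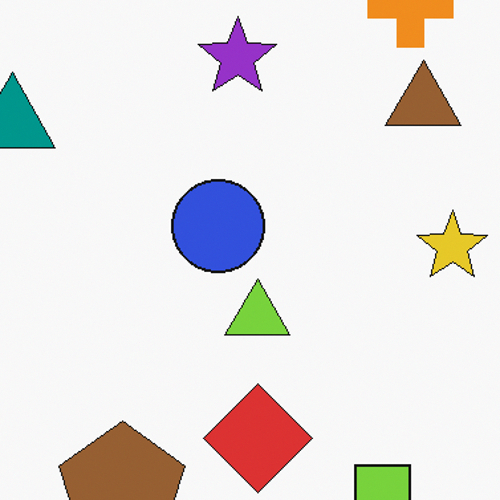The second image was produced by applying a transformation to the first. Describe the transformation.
Cropped slightly and scaled back up.

The visible shapes are larger and the field of view is narrower; shapes near the original edges may be partly or wholly outside the frame — a crop-and-rescale.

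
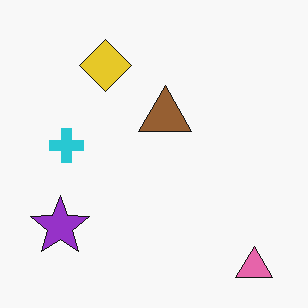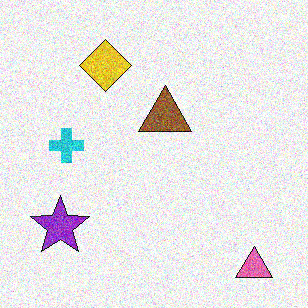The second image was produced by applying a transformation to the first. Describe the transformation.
This is the original image degraded with a thick layer of grain.

Random speckle covers the whole image, including the flat background.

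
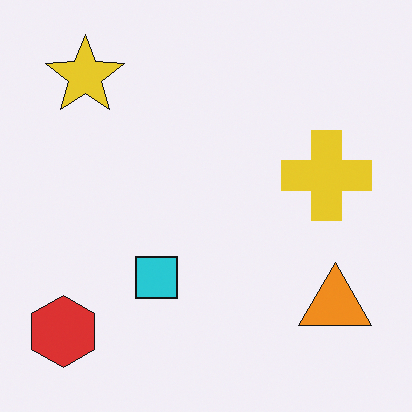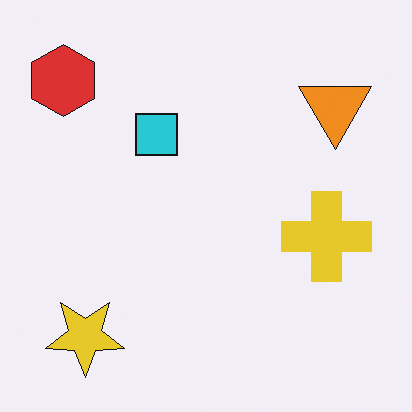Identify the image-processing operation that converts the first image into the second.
This is the original image flipped vertically (top ↔ bottom).

The yellow star is in the top-left of the first image and the bottom-left of the second — shapes on opposite sides of the horizontal midline have swapped in a mirror flip.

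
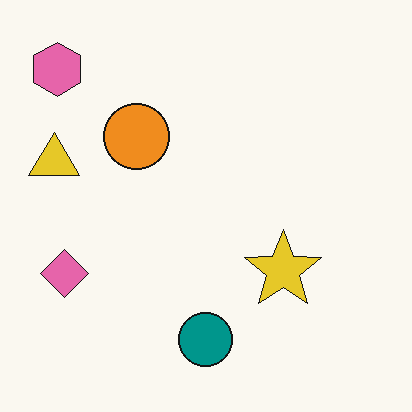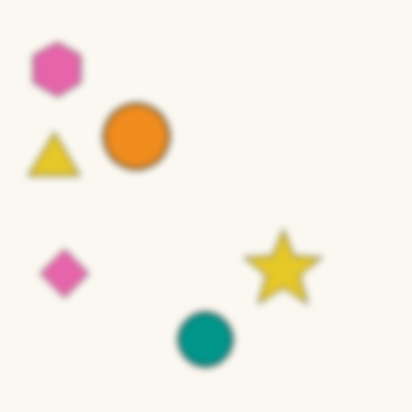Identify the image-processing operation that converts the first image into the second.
This is the original image moderately blurred.

Shape edges and outlines are uniformly softened across the whole image.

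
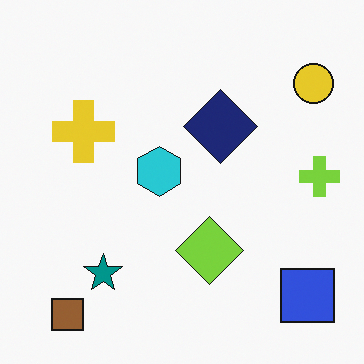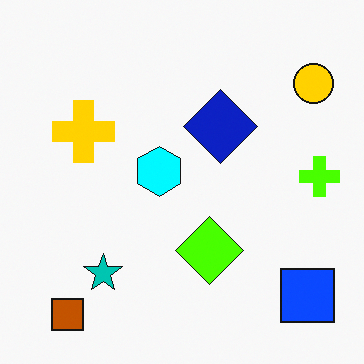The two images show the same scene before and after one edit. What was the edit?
The transformation is: heavily oversaturated.

All colors are more vivid — a global saturation change.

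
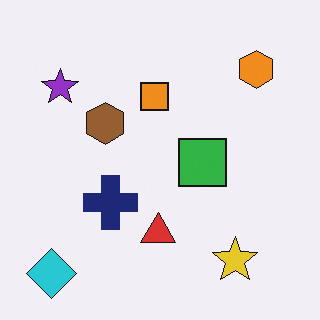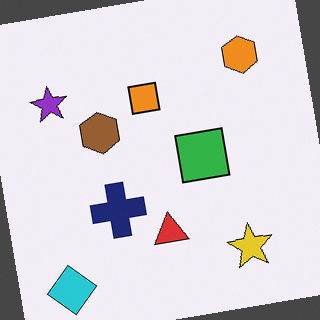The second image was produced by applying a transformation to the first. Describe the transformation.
It was rotated counter-clockwise by a small amount.

Every shape is tilted by the same angle and the image corners show triangular fill wedges — a whole-image rotation by a non-right angle.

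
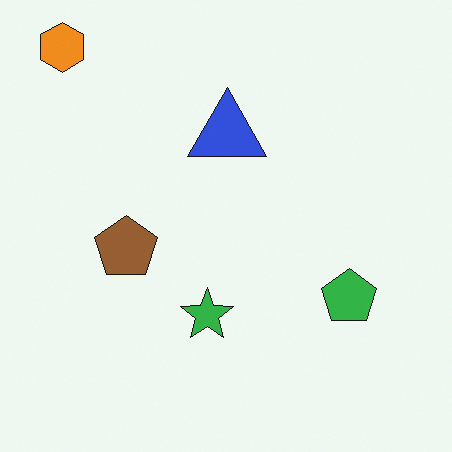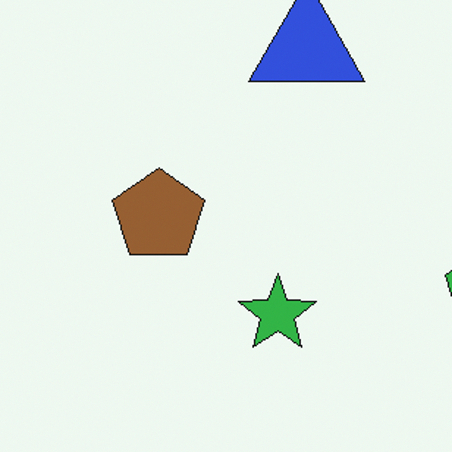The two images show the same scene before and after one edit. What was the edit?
The second image is the first cropped to a modestly smaller region and rescaled.

The visible shapes are larger and the field of view is narrower; shapes near the original edges may be partly or wholly outside the frame — a crop-and-rescale.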